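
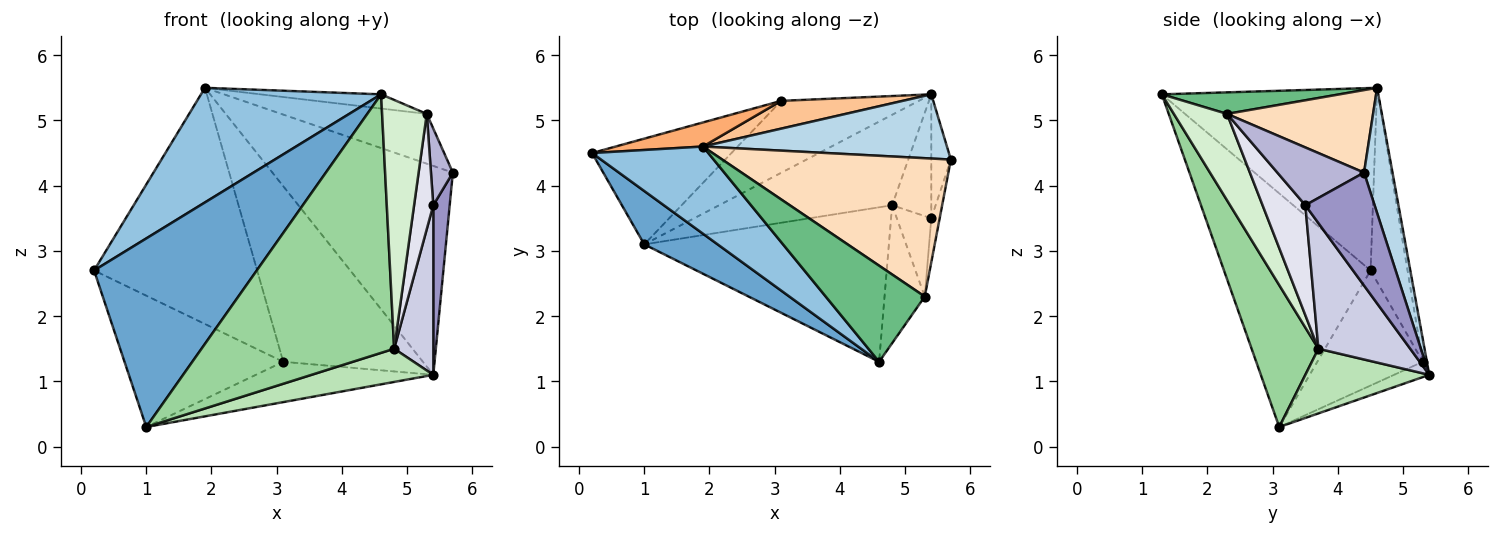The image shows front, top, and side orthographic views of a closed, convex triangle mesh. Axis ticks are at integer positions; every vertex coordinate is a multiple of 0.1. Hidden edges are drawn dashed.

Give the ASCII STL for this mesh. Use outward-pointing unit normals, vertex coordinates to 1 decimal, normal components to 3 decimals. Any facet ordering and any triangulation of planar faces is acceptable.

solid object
 facet normal -0.655 -0.727 0.206
  outer loop
   vertex 1.0 3.1 0.3
   vertex 4.6 1.3 5.4
   vertex 0.2 4.5 2.7
  endloop
 endfacet
 facet normal -0.689 -0.577 0.439
  outer loop
   vertex 1.9 4.6 5.5
   vertex 0.2 4.5 2.7
   vertex 4.6 1.3 5.4
  endloop
 endfacet
 facet normal 0.149 0.945 0.290
  outer loop
   vertex 1.9 4.6 5.5
   vertex 5.7 4.4 4.2
   vertex 5.4 5.4 1.1
  endloop
 endfacet
 facet normal -0.460 0.692 -0.557
  outer loop
   vertex 3.1 5.3 1.3
   vertex 1.0 3.1 0.3
   vertex 0.2 4.5 2.7
  endloop
 endfacet
 facet normal -0.097 0.487 -0.868
  outer loop
   vertex 3.1 5.3 1.3
   vertex 5.4 5.4 1.1
   vertex 1.0 3.1 0.3
  endloop
 endfacet
 facet normal -0.220 0.970 0.099
  outer loop
   vertex 3.1 5.3 1.3
   vertex 0.2 4.5 2.7
   vertex 1.9 4.6 5.5
  endloop
 endfacet
 facet normal -0.029 0.987 0.156
  outer loop
   vertex 3.1 5.3 1.3
   vertex 1.9 4.6 5.5
   vertex 5.4 5.4 1.1
  endloop
 endfacet
 facet normal 0.322 0.321 0.891
  outer loop
   vertex 5.3 2.3 5.1
   vertex 5.7 4.4 4.2
   vertex 1.9 4.6 5.5
  endloop
 endfacet
 facet normal 0.210 0.143 0.967
  outer loop
   vertex 5.3 2.3 5.1
   vertex 1.9 4.6 5.5
   vertex 4.6 1.3 5.4
  endloop
 endfacet
 facet normal 0.285 -0.823 -0.492
  outer loop
   vertex 4.8 3.7 1.5
   vertex 4.6 1.3 5.4
   vertex 1.0 3.1 0.3
  endloop
 endfacet
 facet normal 0.331 -0.325 -0.886
  outer loop
   vertex 4.8 3.7 1.5
   vertex 1.0 3.1 0.3
   vertex 5.4 5.4 1.1
  endloop
 endfacet
 facet normal 0.721 -0.606 -0.336
  outer loop
   vertex 4.8 3.7 1.5
   vertex 5.3 2.3 5.1
   vertex 4.6 1.3 5.4
  endloop
 endfacet
 facet normal 0.959 -0.227 -0.166
  outer loop
   vertex 5.4 3.5 3.7
   vertex 5.4 5.4 1.1
   vertex 5.7 4.4 4.2
  endloop
 endfacet
 facet normal 0.960 -0.243 -0.139
  outer loop
   vertex 5.4 3.5 3.7
   vertex 5.7 4.4 4.2
   vertex 5.3 2.3 5.1
  endloop
 endfacet
 facet normal 0.884 -0.377 -0.275
  outer loop
   vertex 5.4 3.5 3.7
   vertex 4.8 3.7 1.5
   vertex 5.4 5.4 1.1
  endloop
 endfacet
 facet normal 0.877 -0.394 -0.275
  outer loop
   vertex 5.4 3.5 3.7
   vertex 5.3 2.3 5.1
   vertex 4.8 3.7 1.5
  endloop
 endfacet
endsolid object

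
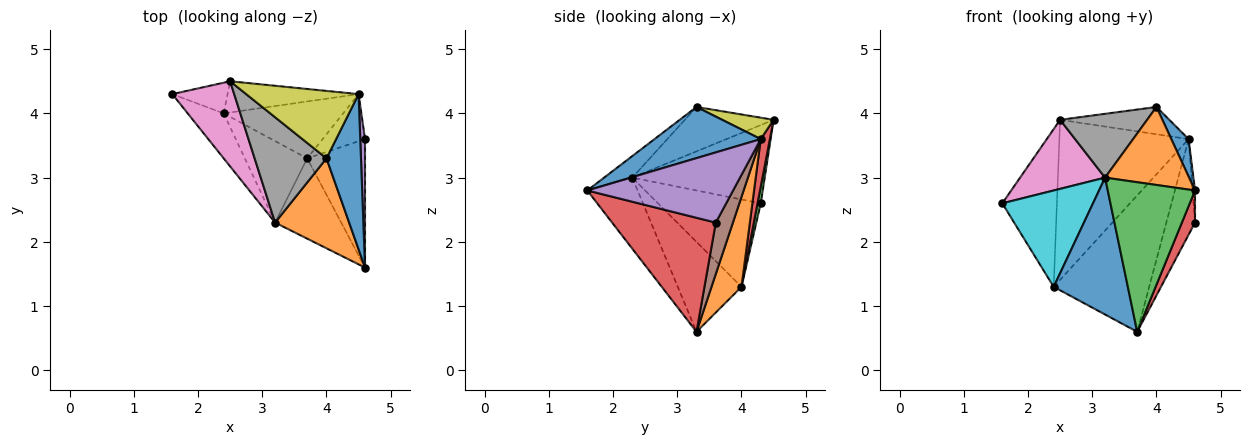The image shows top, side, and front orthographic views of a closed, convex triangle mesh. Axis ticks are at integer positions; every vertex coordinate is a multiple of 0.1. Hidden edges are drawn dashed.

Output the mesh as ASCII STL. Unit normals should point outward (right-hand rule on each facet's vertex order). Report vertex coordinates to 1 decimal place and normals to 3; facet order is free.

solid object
 facet normal 0.822 -0.134 0.554
  outer loop
   vertex 4.5 4.3 3.6
   vertex 4.0 3.3 4.1
   vertex 4.6 1.6 2.8
  endloop
 endfacet
 facet normal -0.215 -0.640 0.738
  outer loop
   vertex 3.2 2.3 3.0
   vertex 4.6 1.6 2.8
   vertex 4.0 3.3 4.1
  endloop
 endfacet
 facet normal -0.453 -0.785 -0.422
  outer loop
   vertex 3.2 2.3 3.0
   vertex 3.7 3.3 0.6
   vertex 4.6 1.6 2.8
  endloop
 endfacet
 facet normal 0.886 -0.112 -0.449
  outer loop
   vertex 4.6 3.6 2.3
   vertex 4.6 1.6 2.8
   vertex 3.7 3.3 0.6
  endloop
 endfacet
 facet normal 0.998 0.017 0.068
  outer loop
   vertex 4.6 3.6 2.3
   vertex 4.5 4.3 3.6
   vertex 4.6 1.6 2.8
  endloop
 endfacet
 facet normal 0.472 0.791 -0.390
  outer loop
   vertex 4.6 3.6 2.3
   vertex 3.7 3.3 0.6
   vertex 4.5 4.3 3.6
  endloop
 endfacet
 facet normal -0.701 -0.450 0.554
  outer loop
   vertex 2.5 4.5 3.9
   vertex 1.6 4.3 2.6
   vertex 3.2 2.3 3.0
  endloop
 endfacet
 facet normal -0.467 -0.458 0.756
  outer loop
   vertex 2.5 4.5 3.9
   vertex 3.2 2.3 3.0
   vertex 4.0 3.3 4.1
  endloop
 endfacet
 facet normal 0.174 0.369 0.913
  outer loop
   vertex 2.5 4.5 3.9
   vertex 4.0 3.3 4.1
   vertex 4.5 4.3 3.6
  endloop
 endfacet
 facet normal -0.716 -0.632 -0.295
  outer loop
   vertex 2.4 4.0 1.3
   vertex 3.2 2.3 3.0
   vertex 1.6 4.3 2.6
  endloop
 endfacet
 facet normal -0.594 -0.691 -0.412
  outer loop
   vertex 2.4 4.0 1.3
   vertex 3.7 3.3 0.6
   vertex 3.2 2.3 3.0
  endloop
 endfacet
 facet normal 0.278 0.886 -0.370
  outer loop
   vertex 2.4 4.0 1.3
   vertex 4.5 4.3 3.6
   vertex 3.7 3.3 0.6
  endloop
 endfacet
 facet normal 0.058 0.980 -0.191
  outer loop
   vertex 2.4 4.0 1.3
   vertex 1.6 4.3 2.6
   vertex 2.5 4.5 3.9
  endloop
 endfacet
 facet normal 0.069 0.979 -0.191
  outer loop
   vertex 2.4 4.0 1.3
   vertex 2.5 4.5 3.9
   vertex 4.5 4.3 3.6
  endloop
 endfacet
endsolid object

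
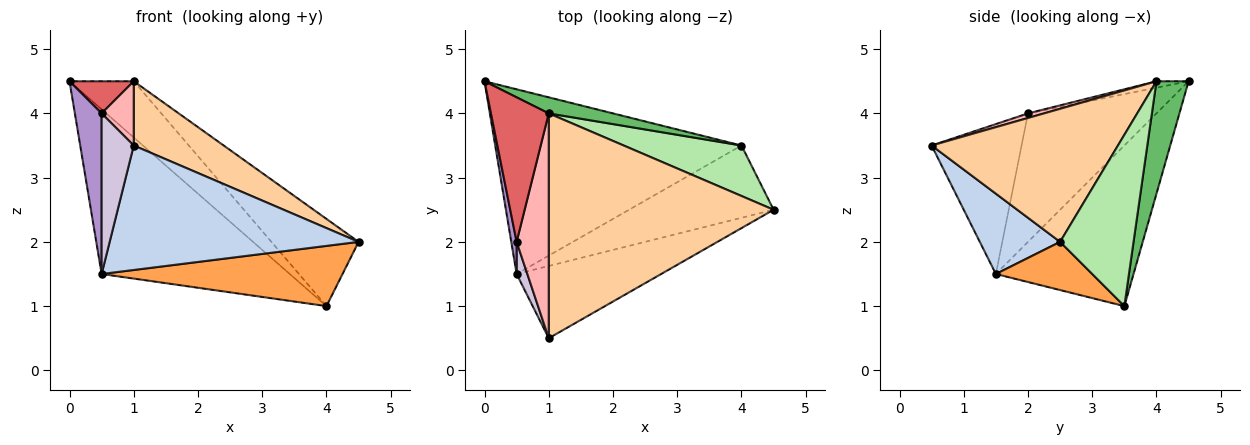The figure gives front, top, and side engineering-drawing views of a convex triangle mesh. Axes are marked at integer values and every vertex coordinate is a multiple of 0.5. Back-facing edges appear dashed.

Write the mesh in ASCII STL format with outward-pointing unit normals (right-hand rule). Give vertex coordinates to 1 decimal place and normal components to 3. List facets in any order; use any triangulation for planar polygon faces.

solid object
 facet normal -0.438 0.598 -0.671
  outer loop
   vertex 0.5 1.5 1.5
   vertex 0.0 4.5 4.5
   vertex 4.0 3.5 1.0
  endloop
 endfacet
 facet normal 0.269 -0.833 -0.484
  outer loop
   vertex 0.5 1.5 1.5
   vertex 4.5 2.5 2.0
   vertex 1.0 0.5 3.5
  endloop
 endfacet
 facet normal 0.248 -0.620 -0.744
  outer loop
   vertex 0.5 1.5 1.5
   vertex 4.0 3.5 1.0
   vertex 4.5 2.5 2.0
  endloop
 endfacet
 facet normal 0.495 -0.239 0.836
  outer loop
   vertex 1.0 4.0 4.5
   vertex 1.0 0.5 3.5
   vertex 4.5 2.5 2.0
  endloop
 endfacet
 facet normal 0.433 0.867 0.248
  outer loop
   vertex 1.0 4.0 4.5
   vertex 4.0 3.5 1.0
   vertex 0.0 4.5 4.5
  endloop
 endfacet
 facet normal 0.589 0.699 0.405
  outer loop
   vertex 1.0 4.0 4.5
   vertex 4.5 2.5 2.0
   vertex 4.0 3.5 1.0
  endloop
 endfacet
 facet normal -0.108 -0.216 0.970
  outer loop
   vertex 0.5 2.0 4.0
   vertex 1.0 4.0 4.5
   vertex 0.0 4.5 4.5
  endloop
 endfacet
 facet normal 0.136 -0.272 0.953
  outer loop
   vertex 0.5 2.0 4.0
   vertex 1.0 0.5 3.5
   vertex 1.0 4.0 4.5
  endloop
 endfacet
 facet normal -0.978 -0.204 0.041
  outer loop
   vertex 0.5 2.0 4.0
   vertex 0.0 4.5 4.5
   vertex 0.5 1.5 1.5
  endloop
 endfacet
 facet normal -0.940 -0.336 0.067
  outer loop
   vertex 0.5 2.0 4.0
   vertex 0.5 1.5 1.5
   vertex 1.0 0.5 3.5
  endloop
 endfacet
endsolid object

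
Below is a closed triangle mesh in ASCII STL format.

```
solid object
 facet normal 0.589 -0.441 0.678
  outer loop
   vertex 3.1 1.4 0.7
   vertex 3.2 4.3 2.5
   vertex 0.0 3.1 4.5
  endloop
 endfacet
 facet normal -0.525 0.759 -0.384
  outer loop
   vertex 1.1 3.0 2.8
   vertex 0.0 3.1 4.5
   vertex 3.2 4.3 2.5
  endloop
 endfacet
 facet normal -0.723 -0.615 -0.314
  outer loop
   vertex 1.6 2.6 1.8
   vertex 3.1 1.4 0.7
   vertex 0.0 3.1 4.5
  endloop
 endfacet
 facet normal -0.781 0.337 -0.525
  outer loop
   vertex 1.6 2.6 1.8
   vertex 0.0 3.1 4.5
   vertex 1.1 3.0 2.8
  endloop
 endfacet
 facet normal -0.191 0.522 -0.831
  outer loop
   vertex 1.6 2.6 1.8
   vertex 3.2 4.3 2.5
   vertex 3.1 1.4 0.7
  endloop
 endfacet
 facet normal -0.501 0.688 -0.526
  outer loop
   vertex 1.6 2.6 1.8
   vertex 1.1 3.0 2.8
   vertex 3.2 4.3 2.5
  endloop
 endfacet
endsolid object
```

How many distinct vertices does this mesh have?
5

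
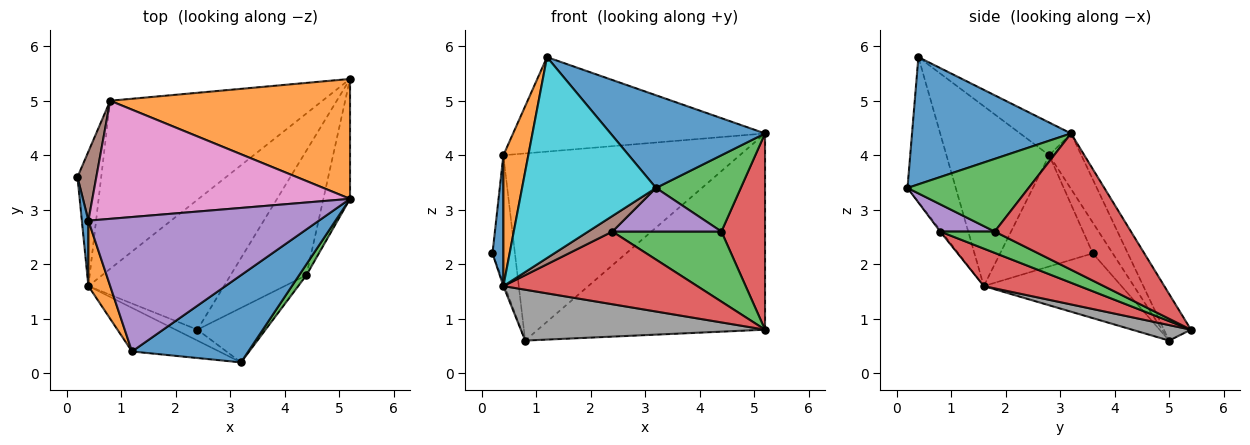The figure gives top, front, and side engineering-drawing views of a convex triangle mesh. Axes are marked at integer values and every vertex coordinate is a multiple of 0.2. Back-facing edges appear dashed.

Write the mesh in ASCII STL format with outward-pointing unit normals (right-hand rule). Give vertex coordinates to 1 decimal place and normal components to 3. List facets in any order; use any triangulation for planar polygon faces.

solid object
 facet normal 0.600 -0.583 0.548
  outer loop
   vertex 1.2 0.4 5.8
   vertex 3.2 0.2 3.4
   vertex 5.2 3.2 4.4
  endloop
 endfacet
 facet normal -0.101 0.849 0.519
  outer loop
   vertex 0.8 5.0 0.6
   vertex 5.2 3.2 4.4
   vertex 5.2 5.4 0.8
  endloop
 endfacet
 facet normal 0.816 -0.572 0.082
  outer loop
   vertex 4.4 1.8 2.6
   vertex 5.2 3.2 4.4
   vertex 3.2 0.2 3.4
  endloop
 endfacet
 facet normal 0.936 -0.300 -0.183
  outer loop
   vertex 4.4 1.8 2.6
   vertex 5.2 5.4 0.8
   vertex 5.2 3.2 4.4
  endloop
 endfacet
 facet normal -0.115 0.571 0.813
  outer loop
   vertex 0.4 2.8 4.0
   vertex 1.2 0.4 5.8
   vertex 5.2 3.2 4.4
  endloop
 endfacet
 facet normal -0.614 0.694 0.376
  outer loop
   vertex 0.4 2.8 4.0
   vertex 0.8 5.0 0.6
   vertex 0.2 3.6 2.2
  endloop
 endfacet
 facet normal -0.114 0.840 0.530
  outer loop
   vertex 0.4 2.8 4.0
   vertex 5.2 3.2 4.4
   vertex 0.8 5.0 0.6
  endloop
 endfacet
 facet normal 0.070 -0.289 -0.955
  outer loop
   vertex 0.4 1.6 1.6
   vertex 0.8 5.0 0.6
   vertex 5.2 5.4 0.8
  endloop
 endfacet
 facet normal -0.939 0.009 -0.344
  outer loop
   vertex 0.4 1.6 1.6
   vertex 0.2 3.6 2.2
   vertex 0.8 5.0 0.6
  endloop
 endfacet
 facet normal -0.332 -0.922 -0.200
  outer loop
   vertex 0.4 1.6 1.6
   vertex 3.2 0.2 3.4
   vertex 1.2 0.4 5.8
  endloop
 endfacet
 facet normal -0.991 -0.117 0.058
  outer loop
   vertex 0.4 1.6 1.6
   vertex 0.4 2.8 4.0
   vertex 0.2 3.6 2.2
  endloop
 endfacet
 facet normal -0.965 -0.234 0.117
  outer loop
   vertex 0.4 1.6 1.6
   vertex 1.2 0.4 5.8
   vertex 0.4 2.8 4.0
  endloop
 endfacet
 facet normal 0.238 -0.476 -0.847
  outer loop
   vertex 2.4 0.8 2.6
   vertex 5.2 5.4 0.8
   vertex 4.4 1.8 2.6
  endloop
 endfacet
 facet normal 0.234 -0.475 -0.848
  outer loop
   vertex 2.4 0.8 2.6
   vertex 0.4 1.6 1.6
   vertex 5.2 5.4 0.8
  endloop
 endfacet
 facet normal 0.298 -0.596 -0.745
  outer loop
   vertex 2.4 0.8 2.6
   vertex 4.4 1.8 2.6
   vertex 3.2 0.2 3.4
  endloop
 endfacet
 facet normal -0.041 -0.819 -0.573
  outer loop
   vertex 2.4 0.8 2.6
   vertex 3.2 0.2 3.4
   vertex 0.4 1.6 1.6
  endloop
 endfacet
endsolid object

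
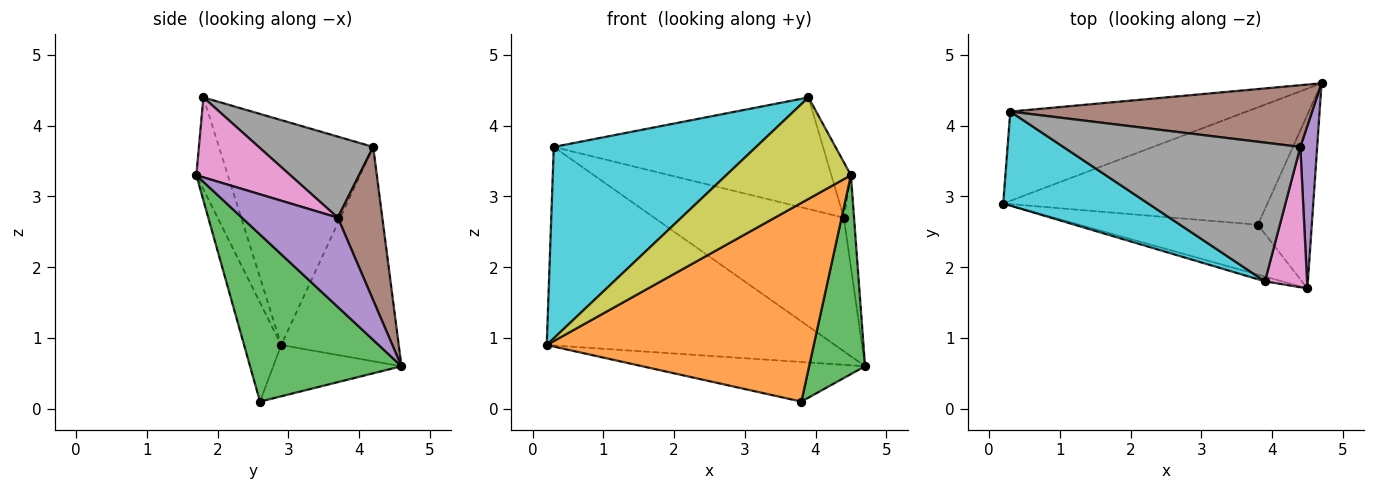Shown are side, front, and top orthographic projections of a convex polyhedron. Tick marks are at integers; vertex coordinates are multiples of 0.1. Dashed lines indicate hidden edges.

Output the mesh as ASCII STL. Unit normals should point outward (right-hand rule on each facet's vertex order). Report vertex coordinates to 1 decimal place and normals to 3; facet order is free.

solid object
 facet normal -0.181 0.314 -0.932
  outer loop
   vertex 3.8 2.6 0.1
   vertex 0.2 2.9 0.9
   vertex 4.7 4.6 0.6
  endloop
 endfacet
 facet normal -0.134 -0.961 -0.241
  outer loop
   vertex 3.8 2.6 0.1
   vertex 4.5 1.7 3.3
   vertex 0.2 2.9 0.9
  endloop
 endfacet
 facet normal 0.898 -0.332 -0.290
  outer loop
   vertex 3.8 2.6 0.1
   vertex 4.7 4.6 0.6
   vertex 4.5 1.7 3.3
  endloop
 endfacet
 facet normal -0.349 0.855 -0.384
  outer loop
   vertex 0.3 4.2 3.7
   vertex 4.7 4.6 0.6
   vertex 0.2 2.9 0.9
  endloop
 endfacet
 facet normal 0.977 0.104 0.184
  outer loop
   vertex 4.4 3.7 2.7
   vertex 4.5 1.7 3.3
   vertex 4.7 4.6 0.6
  endloop
 endfacet
 facet normal 0.208 0.888 0.410
  outer loop
   vertex 4.4 3.7 2.7
   vertex 4.7 4.6 0.6
   vertex 0.3 4.2 3.7
  endloop
 endfacet
 facet normal 0.870 0.181 0.458
  outer loop
   vertex 3.9 1.8 4.4
   vertex 4.5 1.7 3.3
   vertex 4.4 3.7 2.7
  endloop
 endfacet
 facet normal 0.257 0.606 0.753
  outer loop
   vertex 3.9 1.8 4.4
   vertex 4.4 3.7 2.7
   vertex 0.3 4.2 3.7
  endloop
 endfacet
 facet normal -0.245 -0.968 -0.046
  outer loop
   vertex 3.9 1.8 4.4
   vertex 0.2 2.9 0.9
   vertex 4.5 1.7 3.3
  endloop
 endfacet
 facet normal -0.565 -0.741 0.364
  outer loop
   vertex 3.9 1.8 4.4
   vertex 0.3 4.2 3.7
   vertex 0.2 2.9 0.9
  endloop
 endfacet
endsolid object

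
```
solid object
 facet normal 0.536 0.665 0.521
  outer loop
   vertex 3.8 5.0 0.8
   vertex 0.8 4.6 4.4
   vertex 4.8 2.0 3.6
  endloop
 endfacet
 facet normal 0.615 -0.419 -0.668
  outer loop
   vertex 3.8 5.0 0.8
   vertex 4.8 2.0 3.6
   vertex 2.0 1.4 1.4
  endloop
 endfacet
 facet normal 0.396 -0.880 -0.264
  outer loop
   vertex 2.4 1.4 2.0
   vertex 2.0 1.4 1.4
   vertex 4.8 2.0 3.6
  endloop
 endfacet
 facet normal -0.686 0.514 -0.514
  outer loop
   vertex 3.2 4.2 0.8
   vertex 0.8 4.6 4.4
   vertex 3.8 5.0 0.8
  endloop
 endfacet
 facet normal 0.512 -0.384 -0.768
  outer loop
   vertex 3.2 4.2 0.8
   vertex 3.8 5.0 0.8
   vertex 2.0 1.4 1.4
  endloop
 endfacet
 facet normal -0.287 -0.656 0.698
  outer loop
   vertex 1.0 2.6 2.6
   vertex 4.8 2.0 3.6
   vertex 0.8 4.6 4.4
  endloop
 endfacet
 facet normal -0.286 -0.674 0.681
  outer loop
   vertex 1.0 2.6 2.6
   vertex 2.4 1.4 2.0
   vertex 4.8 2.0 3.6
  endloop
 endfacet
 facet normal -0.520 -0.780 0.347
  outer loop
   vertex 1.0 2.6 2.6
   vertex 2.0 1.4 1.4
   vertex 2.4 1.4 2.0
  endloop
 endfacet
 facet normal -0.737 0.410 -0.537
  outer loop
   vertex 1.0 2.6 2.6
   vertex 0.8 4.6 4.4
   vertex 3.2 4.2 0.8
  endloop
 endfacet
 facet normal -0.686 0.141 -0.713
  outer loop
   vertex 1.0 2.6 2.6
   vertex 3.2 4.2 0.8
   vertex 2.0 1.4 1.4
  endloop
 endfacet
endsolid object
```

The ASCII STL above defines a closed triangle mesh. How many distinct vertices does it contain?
7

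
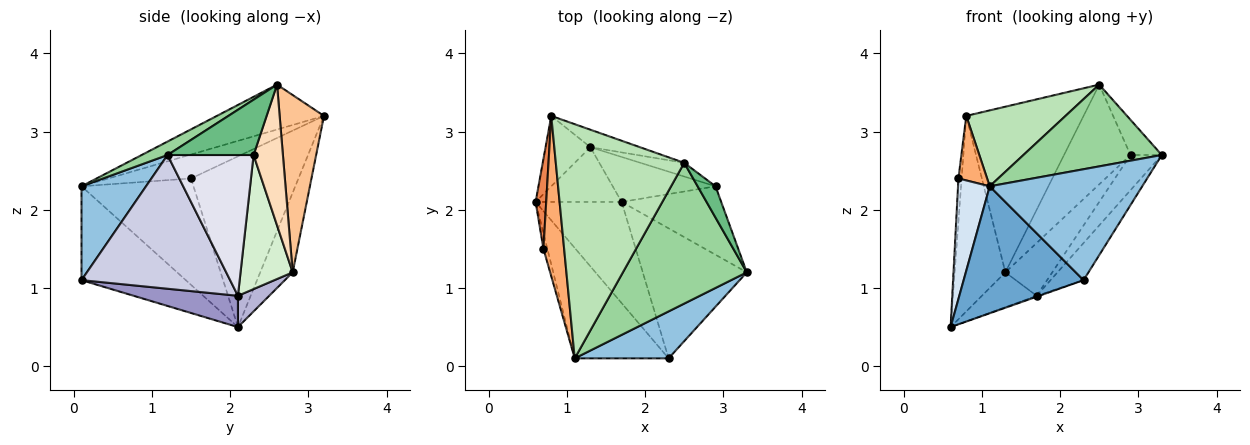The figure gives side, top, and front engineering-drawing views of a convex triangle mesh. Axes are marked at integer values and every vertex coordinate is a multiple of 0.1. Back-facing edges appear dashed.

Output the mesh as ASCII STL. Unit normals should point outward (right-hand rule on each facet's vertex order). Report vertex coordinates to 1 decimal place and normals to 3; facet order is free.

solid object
 facet normal -0.549 -0.631 -0.549
  outer loop
   vertex 2.3 0.1 1.1
   vertex 1.1 0.1 2.3
   vertex 0.6 2.1 0.5
  endloop
 endfacet
 facet normal 0.363 -0.858 0.363
  outer loop
   vertex 2.3 0.1 1.1
   vertex 3.3 1.2 2.7
   vertex 1.1 0.1 2.3
  endloop
 endfacet
 facet normal -0.516 0.806 -0.290
  outer loop
   vertex 1.3 2.8 1.2
   vertex 0.6 2.1 0.5
   vertex 0.8 3.2 3.2
  endloop
 endfacet
 facet normal -0.962 -0.272 -0.035
  outer loop
   vertex 0.7 1.5 2.4
   vertex 0.6 2.1 0.5
   vertex 1.1 0.1 2.3
  endloop
 endfacet
 facet normal -0.998 0.030 0.062
  outer loop
   vertex 0.7 1.5 2.4
   vertex 0.8 3.2 3.2
   vertex 0.6 2.1 0.5
  endloop
 endfacet
 facet normal -0.732 -0.254 0.632
  outer loop
   vertex 0.7 1.5 2.4
   vertex 1.1 0.1 2.3
   vertex 0.8 3.2 3.2
  endloop
 endfacet
 facet normal 0.352 0.931 -0.098
  outer loop
   vertex 2.5 2.6 3.6
   vertex 1.3 2.8 1.2
   vertex 0.8 3.2 3.2
  endloop
 endfacet
 facet normal 0.400 0.908 -0.125
  outer loop
   vertex 2.5 2.6 3.6
   vertex 2.9 2.3 2.7
   vertex 1.3 2.8 1.2
  endloop
 endfacet
 facet normal 0.899 0.327 0.291
  outer loop
   vertex 2.5 2.6 3.6
   vertex 3.3 1.2 2.7
   vertex 2.9 2.3 2.7
  endloop
 endfacet
 facet normal 0.093 -0.500 0.861
  outer loop
   vertex 2.5 2.6 3.6
   vertex 1.1 0.1 2.3
   vertex 3.3 1.2 2.7
  endloop
 endfacet
 facet normal -0.316 -0.293 0.903
  outer loop
   vertex 2.5 2.6 3.6
   vertex 0.8 3.2 3.2
   vertex 1.1 0.1 2.3
  endloop
 endfacet
 facet normal 0.646 0.581 -0.495
  outer loop
   vertex 1.7 2.1 0.9
   vertex 1.3 2.8 1.2
   vertex 2.9 2.3 2.7
  endloop
 endfacet
 facet normal 0.342 0.009 -0.940
  outer loop
   vertex 1.7 2.1 0.9
   vertex 2.3 0.1 1.1
   vertex 0.6 2.1 0.5
  endloop
 endfacet
 facet normal 0.293 0.513 -0.807
  outer loop
   vertex 1.7 2.1 0.9
   vertex 0.6 2.1 0.5
   vertex 1.3 2.8 1.2
  endloop
 endfacet
 facet normal 0.777 0.173 -0.605
  outer loop
   vertex 1.7 2.1 0.9
   vertex 3.3 1.2 2.7
   vertex 2.3 0.1 1.1
  endloop
 endfacet
 facet normal 0.783 0.285 -0.553
  outer loop
   vertex 1.7 2.1 0.9
   vertex 2.9 2.3 2.7
   vertex 3.3 1.2 2.7
  endloop
 endfacet
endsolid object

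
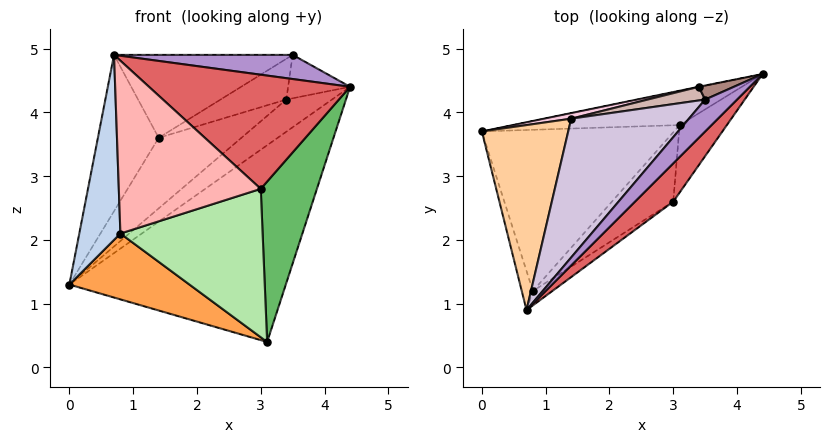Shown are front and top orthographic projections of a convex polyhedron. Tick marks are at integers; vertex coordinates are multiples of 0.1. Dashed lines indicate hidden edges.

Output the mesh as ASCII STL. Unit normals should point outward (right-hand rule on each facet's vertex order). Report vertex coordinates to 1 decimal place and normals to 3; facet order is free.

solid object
 facet normal -0.081 0.982 -0.170
  outer loop
   vertex 3.1 3.8 0.4
   vertex 0.0 3.7 1.3
   vertex 4.4 4.6 4.4
  endloop
 endfacet
 facet normal -0.944 -0.324 -0.068
  outer loop
   vertex 0.8 1.2 2.1
   vertex 0.7 0.9 4.9
   vertex 0.0 3.7 1.3
  endloop
 endfacet
 facet normal -0.248 -0.366 -0.897
  outer loop
   vertex 0.8 1.2 2.1
   vertex 0.0 3.7 1.3
   vertex 3.1 3.8 0.4
  endloop
 endfacet
 facet normal -0.803 0.385 0.455
  outer loop
   vertex 1.4 3.9 3.6
   vertex 0.0 3.7 1.3
   vertex 0.7 0.9 4.9
  endloop
 endfacet
 facet normal 0.869 -0.455 -0.191
  outer loop
   vertex 3.0 2.6 2.8
   vertex 3.1 3.8 0.4
   vertex 4.4 4.6 4.4
  endloop
 endfacet
 facet normal 0.580 -0.738 -0.345
  outer loop
   vertex 3.0 2.6 2.8
   vertex 0.8 1.2 2.1
   vertex 3.1 3.8 0.4
  endloop
 endfacet
 facet normal 0.704 -0.673 0.226
  outer loop
   vertex 3.0 2.6 2.8
   vertex 4.4 4.6 4.4
   vertex 0.7 0.9 4.9
  endloop
 endfacet
 facet normal 0.551 -0.831 -0.069
  outer loop
   vertex 3.0 2.6 2.8
   vertex 0.7 0.9 4.9
   vertex 0.8 1.2 2.1
  endloop
 endfacet
 facet normal 0.580 -0.492 0.650
  outer loop
   vertex 3.5 4.2 4.9
   vertex 0.7 0.9 4.9
   vertex 4.4 4.6 4.4
  endloop
 endfacet
 facet normal -0.517 0.439 0.735
  outer loop
   vertex 3.5 4.2 4.9
   vertex 1.4 3.9 3.6
   vertex 0.7 0.9 4.9
  endloop
 endfacet
 facet normal -0.244 0.923 0.298
  outer loop
   vertex 3.4 4.4 4.2
   vertex 3.5 4.2 4.9
   vertex 4.4 4.6 4.4
  endloop
 endfacet
 facet normal -0.316 0.900 0.302
  outer loop
   vertex 3.4 4.4 4.2
   vertex 1.4 3.9 3.6
   vertex 3.5 4.2 4.9
  endloop
 endfacet
 facet normal -0.194 0.981 -0.009
  outer loop
   vertex 3.4 4.4 4.2
   vertex 4.4 4.6 4.4
   vertex 0.0 3.7 1.3
  endloop
 endfacet
 facet normal -0.263 0.962 0.077
  outer loop
   vertex 3.4 4.4 4.2
   vertex 0.0 3.7 1.3
   vertex 1.4 3.9 3.6
  endloop
 endfacet
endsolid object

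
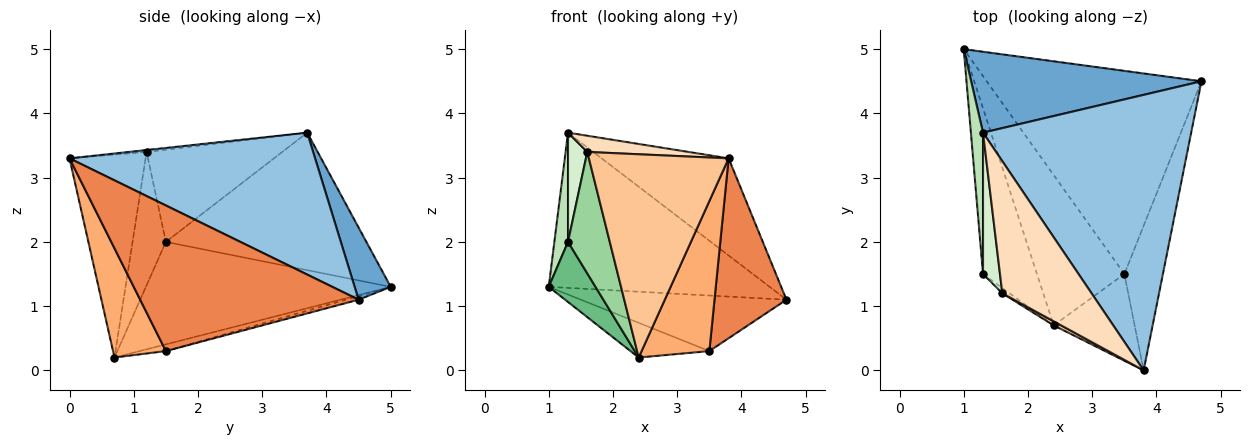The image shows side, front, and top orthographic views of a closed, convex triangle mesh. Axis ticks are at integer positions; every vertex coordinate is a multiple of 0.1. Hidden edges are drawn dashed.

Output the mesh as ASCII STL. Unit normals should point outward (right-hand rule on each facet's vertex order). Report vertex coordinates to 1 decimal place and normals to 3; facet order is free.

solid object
 facet normal 0.143 0.878 0.457
  outer loop
   vertex 1.3 3.7 3.7
   vertex 4.7 4.5 1.1
   vertex 1.0 5.0 1.3
  endloop
 endfacet
 facet normal 0.541 0.280 0.793
  outer loop
   vertex 1.3 3.7 3.7
   vertex 3.8 0.0 3.3
   vertex 4.7 4.5 1.1
  endloop
 endfacet
 facet normal -0.016 0.264 -0.964
  outer loop
   vertex 3.5 1.5 0.3
   vertex 1.0 5.0 1.3
   vertex 4.7 4.5 1.1
  endloop
 endfacet
 facet normal -0.075 0.224 -0.972
  outer loop
   vertex 3.5 1.5 0.3
   vertex 2.4 0.7 0.2
   vertex 1.0 5.0 1.3
  endloop
 endfacet
 facet normal 0.921 -0.303 -0.244
  outer loop
   vertex 3.5 1.5 0.3
   vertex 4.7 4.5 1.1
   vertex 3.8 0.0 3.3
  endloop
 endfacet
 facet normal 0.560 -0.718 -0.415
  outer loop
   vertex 3.5 1.5 0.3
   vertex 3.8 0.0 3.3
   vertex 2.4 0.7 0.2
  endloop
 endfacet
 facet normal -0.478 -0.878 0.018
  outer loop
   vertex 1.6 1.2 3.4
   vertex 2.4 0.7 0.2
   vertex 3.8 0.0 3.3
  endloop
 endfacet
 facet normal -0.021 -0.122 0.992
  outer loop
   vertex 1.6 1.2 3.4
   vertex 3.8 0.0 3.3
   vertex 1.3 3.7 3.7
  endloop
 endfacet
 facet normal -0.873 -0.167 -0.459
  outer loop
   vertex 1.3 1.5 2.0
   vertex 1.0 5.0 1.3
   vertex 2.4 0.7 0.2
  endloop
 endfacet
 facet normal -0.623 -0.781 -0.034
  outer loop
   vertex 1.3 1.5 2.0
   vertex 2.4 0.7 0.2
   vertex 1.6 1.2 3.4
  endloop
 endfacet
 facet normal -0.994 -0.068 0.088
  outer loop
   vertex 1.3 1.5 2.0
   vertex 1.3 3.7 3.7
   vertex 1.0 5.0 1.3
  endloop
 endfacet
 facet normal -0.974 -0.138 0.179
  outer loop
   vertex 1.3 1.5 2.0
   vertex 1.6 1.2 3.4
   vertex 1.3 3.7 3.7
  endloop
 endfacet
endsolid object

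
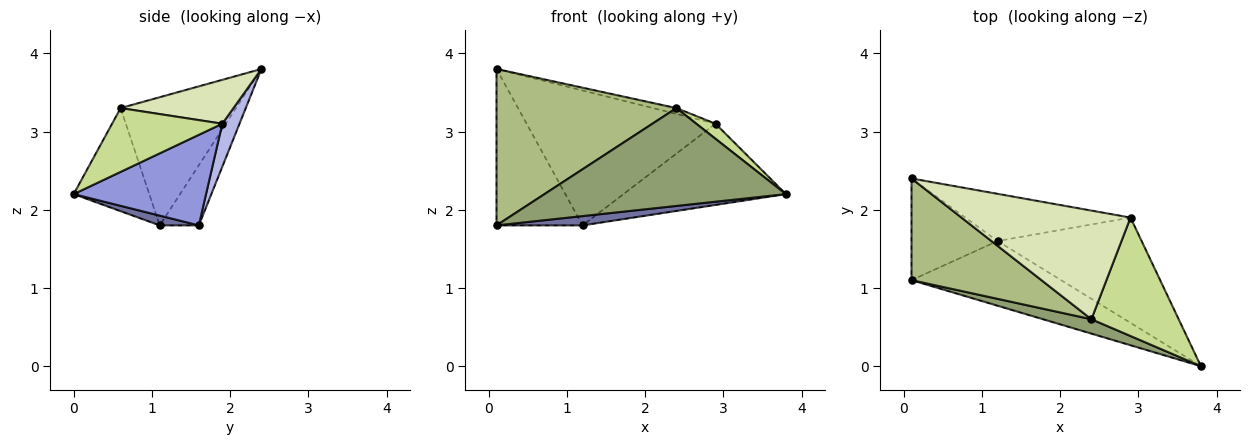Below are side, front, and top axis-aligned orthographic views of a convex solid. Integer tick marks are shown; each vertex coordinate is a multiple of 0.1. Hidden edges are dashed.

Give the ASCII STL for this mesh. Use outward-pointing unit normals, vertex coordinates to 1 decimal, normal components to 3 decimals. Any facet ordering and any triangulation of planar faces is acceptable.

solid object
 facet normal 0.065 -0.142 -0.988
  outer loop
   vertex 1.2 1.6 1.8
   vertex 3.8 0.0 2.2
   vertex 0.1 1.1 1.8
  endloop
 endfacet
 facet normal -0.356 0.783 -0.509
  outer loop
   vertex 1.2 1.6 1.8
   vertex 0.1 1.1 1.8
   vertex 0.1 2.4 3.8
  endloop
 endfacet
 facet normal 0.446 0.547 -0.709
  outer loop
   vertex 2.9 1.9 3.1
   vertex 3.8 0.0 2.2
   vertex 1.2 1.6 1.8
  endloop
 endfacet
 facet normal 0.086 0.940 -0.329
  outer loop
   vertex 2.9 1.9 3.1
   vertex 1.2 1.6 1.8
   vertex 0.1 2.4 3.8
  endloop
 endfacet
 facet normal -0.296 -0.945 0.139
  outer loop
   vertex 2.4 0.6 3.3
   vertex 0.1 1.1 1.8
   vertex 3.8 0.0 2.2
  endloop
 endfacet
 facet normal -0.474 -0.738 0.480
  outer loop
   vertex 2.4 0.6 3.3
   vertex 0.1 2.4 3.8
   vertex 0.1 1.1 1.8
  endloop
 endfacet
 facet normal 0.587 -0.102 0.803
  outer loop
   vertex 2.4 0.6 3.3
   vertex 3.8 0.0 2.2
   vertex 2.9 1.9 3.1
  endloop
 endfacet
 facet normal 0.251 0.052 0.967
  outer loop
   vertex 2.4 0.6 3.3
   vertex 2.9 1.9 3.1
   vertex 0.1 2.4 3.8
  endloop
 endfacet
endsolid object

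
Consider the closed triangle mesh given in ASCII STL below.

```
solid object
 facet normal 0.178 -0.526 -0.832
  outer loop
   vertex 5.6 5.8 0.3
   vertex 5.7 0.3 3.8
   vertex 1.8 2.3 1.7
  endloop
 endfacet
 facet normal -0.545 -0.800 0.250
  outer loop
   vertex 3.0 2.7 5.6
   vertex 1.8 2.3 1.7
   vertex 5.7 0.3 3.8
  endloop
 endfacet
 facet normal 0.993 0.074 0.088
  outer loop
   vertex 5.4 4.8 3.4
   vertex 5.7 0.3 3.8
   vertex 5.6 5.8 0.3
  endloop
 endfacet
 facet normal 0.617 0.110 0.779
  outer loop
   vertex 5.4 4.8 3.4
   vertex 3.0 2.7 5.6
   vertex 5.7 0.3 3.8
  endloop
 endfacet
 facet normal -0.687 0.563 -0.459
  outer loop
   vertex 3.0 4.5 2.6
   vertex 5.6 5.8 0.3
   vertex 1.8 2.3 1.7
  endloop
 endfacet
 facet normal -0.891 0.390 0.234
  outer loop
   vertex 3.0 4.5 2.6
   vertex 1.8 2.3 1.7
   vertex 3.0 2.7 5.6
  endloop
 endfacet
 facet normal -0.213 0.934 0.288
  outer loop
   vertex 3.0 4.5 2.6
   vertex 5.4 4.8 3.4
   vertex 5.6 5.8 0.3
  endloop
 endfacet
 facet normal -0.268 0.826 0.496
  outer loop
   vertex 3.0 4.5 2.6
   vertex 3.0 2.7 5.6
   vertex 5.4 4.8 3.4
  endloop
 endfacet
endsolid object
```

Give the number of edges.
12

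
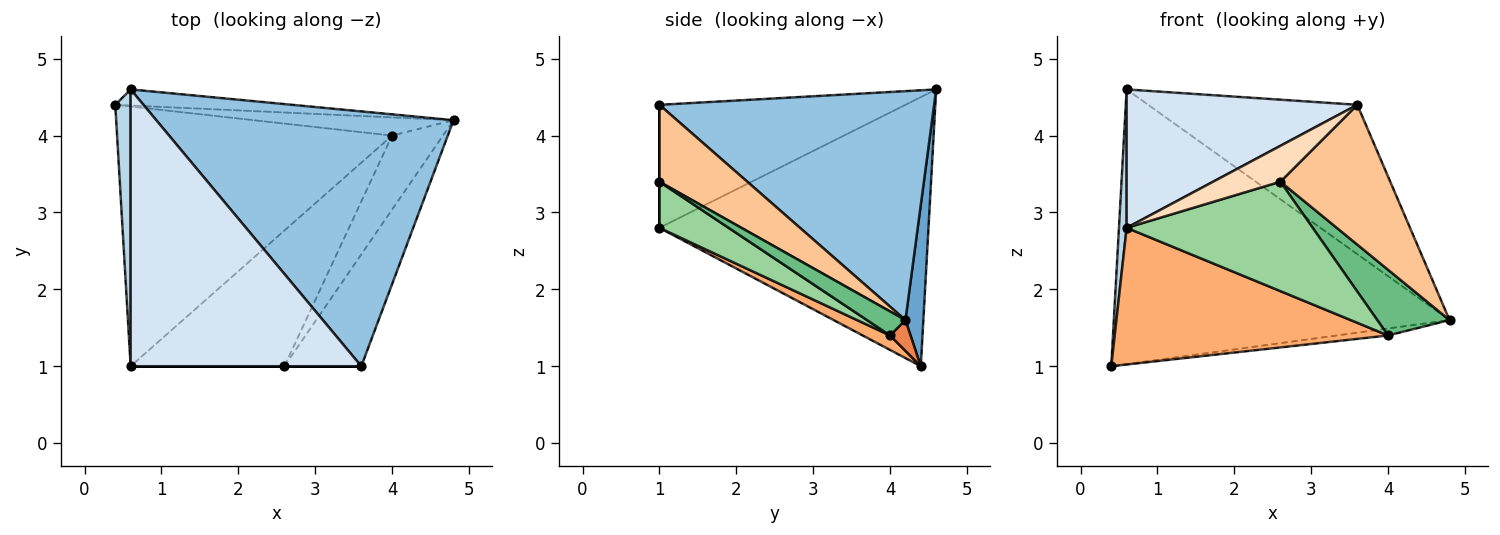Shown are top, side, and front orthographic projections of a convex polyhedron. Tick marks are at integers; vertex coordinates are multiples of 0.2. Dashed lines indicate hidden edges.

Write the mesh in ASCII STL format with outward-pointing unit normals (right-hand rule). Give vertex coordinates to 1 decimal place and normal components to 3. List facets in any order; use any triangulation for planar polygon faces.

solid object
 facet normal 0.053 0.997 -0.058
  outer loop
   vertex 0.6 4.6 4.6
   vertex 4.8 4.2 1.6
   vertex 0.4 4.4 1.0
  endloop
 endfacet
 facet normal 0.553 0.421 0.719
  outer loop
   vertex 0.6 4.6 4.6
   vertex 3.6 1.0 4.4
   vertex 4.8 4.2 1.6
  endloop
 endfacet
 facet normal -0.998 -0.029 0.057
  outer loop
   vertex 0.6 1.0 2.8
   vertex 0.6 4.6 4.6
   vertex 0.4 4.4 1.0
  endloop
 endfacet
 facet normal -0.431 -0.404 0.807
  outer loop
   vertex 0.6 1.0 2.8
   vertex 3.6 1.0 4.4
   vertex 0.6 4.6 4.6
  endloop
 endfacet
 facet normal 0.142 0.355 -0.924
  outer loop
   vertex 4.0 4.0 1.4
   vertex 0.4 4.4 1.0
   vertex 4.8 4.2 1.6
  endloop
 endfacet
 facet normal 0.047 -0.465 -0.884
  outer loop
   vertex 4.0 4.0 1.4
   vertex 0.6 1.0 2.8
   vertex 0.4 4.4 1.0
  endloop
 endfacet
 facet normal 0.530 -0.662 -0.530
  outer loop
   vertex 2.6 1.0 3.4
   vertex 4.8 4.2 1.6
   vertex 3.6 1.0 4.4
  endloop
 endfacet
 facet normal 0.000 -1.000 0.000
  outer loop
   vertex 2.6 1.0 3.4
   vertex 3.6 1.0 4.4
   vertex 0.6 1.0 2.8
  endloop
 endfacet
 facet normal 0.333 -0.626 -0.706
  outer loop
   vertex 2.6 1.0 3.4
   vertex 4.0 4.0 1.4
   vertex 4.8 4.2 1.6
  endloop
 endfacet
 facet normal 0.227 -0.611 -0.758
  outer loop
   vertex 2.6 1.0 3.4
   vertex 0.6 1.0 2.8
   vertex 4.0 4.0 1.4
  endloop
 endfacet
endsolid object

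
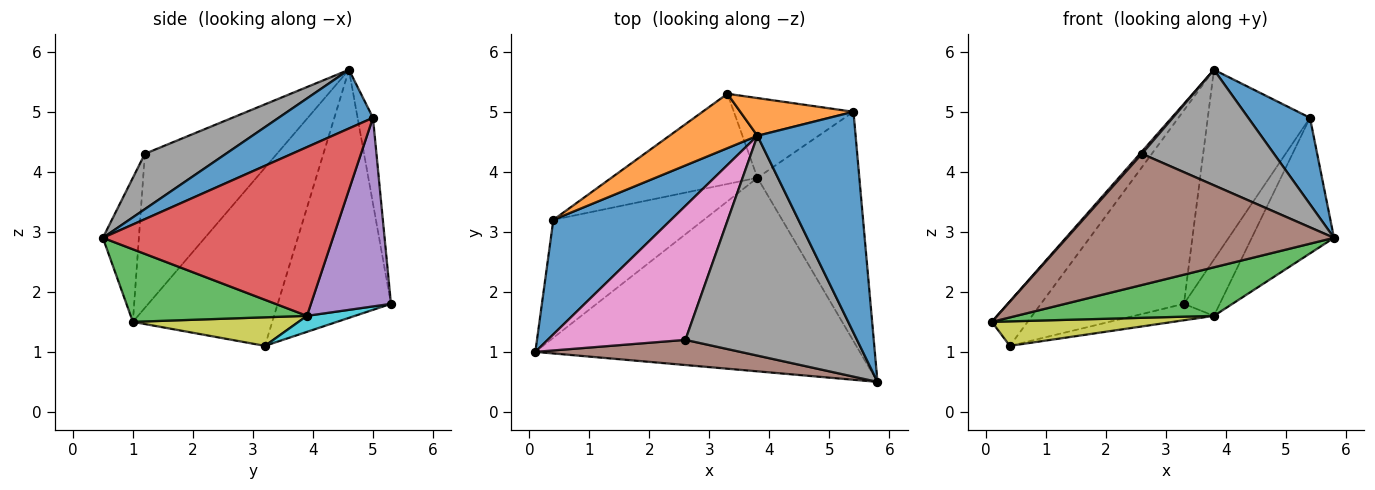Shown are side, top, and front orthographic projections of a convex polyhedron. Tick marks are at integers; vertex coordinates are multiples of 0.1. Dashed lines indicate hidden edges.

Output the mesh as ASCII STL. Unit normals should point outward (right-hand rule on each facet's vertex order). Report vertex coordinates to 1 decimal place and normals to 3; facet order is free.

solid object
 facet normal 0.486 -0.318 0.814
  outer loop
   vertex 5.4 5.0 4.9
   vertex 3.8 4.6 5.7
   vertex 5.8 0.5 2.9
  endloop
 endfacet
 facet normal -0.146 0.970 0.193
  outer loop
   vertex 5.4 5.0 4.9
   vertex 3.3 5.3 1.8
   vertex 3.8 4.6 5.7
  endloop
 endfacet
 facet normal 0.212 -0.238 -0.948
  outer loop
   vertex 3.8 3.9 1.6
   vertex 5.8 0.5 2.9
   vertex 0.1 1.0 1.5
  endloop
 endfacet
 facet normal 0.819 0.292 -0.494
  outer loop
   vertex 3.8 3.9 1.6
   vertex 5.4 5.0 4.9
   vertex 5.8 0.5 2.9
  endloop
 endfacet
 facet normal 0.790 0.354 -0.501
  outer loop
   vertex 3.8 3.9 1.6
   vertex 3.3 5.3 1.8
   vertex 5.4 5.0 4.9
  endloop
 endfacet
 facet normal -0.131 -0.974 0.187
  outer loop
   vertex 2.6 1.2 4.3
   vertex 0.1 1.0 1.5
   vertex 5.8 0.5 2.9
  endloop
 endfacet
 facet normal -0.745 -0.011 0.666
  outer loop
   vertex 2.6 1.2 4.3
   vertex 3.8 4.6 5.7
   vertex 0.1 1.0 1.5
  endloop
 endfacet
 facet normal 0.275 -0.447 0.851
  outer loop
   vertex 2.6 1.2 4.3
   vertex 5.8 0.5 2.9
   vertex 3.8 4.6 5.7
  endloop
 endfacet
 facet normal 0.183 -0.200 -0.963
  outer loop
   vertex 0.4 3.2 1.1
   vertex 3.8 3.9 1.6
   vertex 0.1 1.0 1.5
  endloop
 endfacet
 facet normal 0.107 0.178 -0.978
  outer loop
   vertex 0.4 3.2 1.1
   vertex 3.3 5.3 1.8
   vertex 3.8 3.9 1.6
  endloop
 endfacet
 facet normal -0.816 0.209 0.539
  outer loop
   vertex 0.4 3.2 1.1
   vertex 0.1 1.0 1.5
   vertex 3.8 4.6 5.7
  endloop
 endfacet
 facet normal -0.606 0.766 0.215
  outer loop
   vertex 0.4 3.2 1.1
   vertex 3.8 4.6 5.7
   vertex 3.3 5.3 1.8
  endloop
 endfacet
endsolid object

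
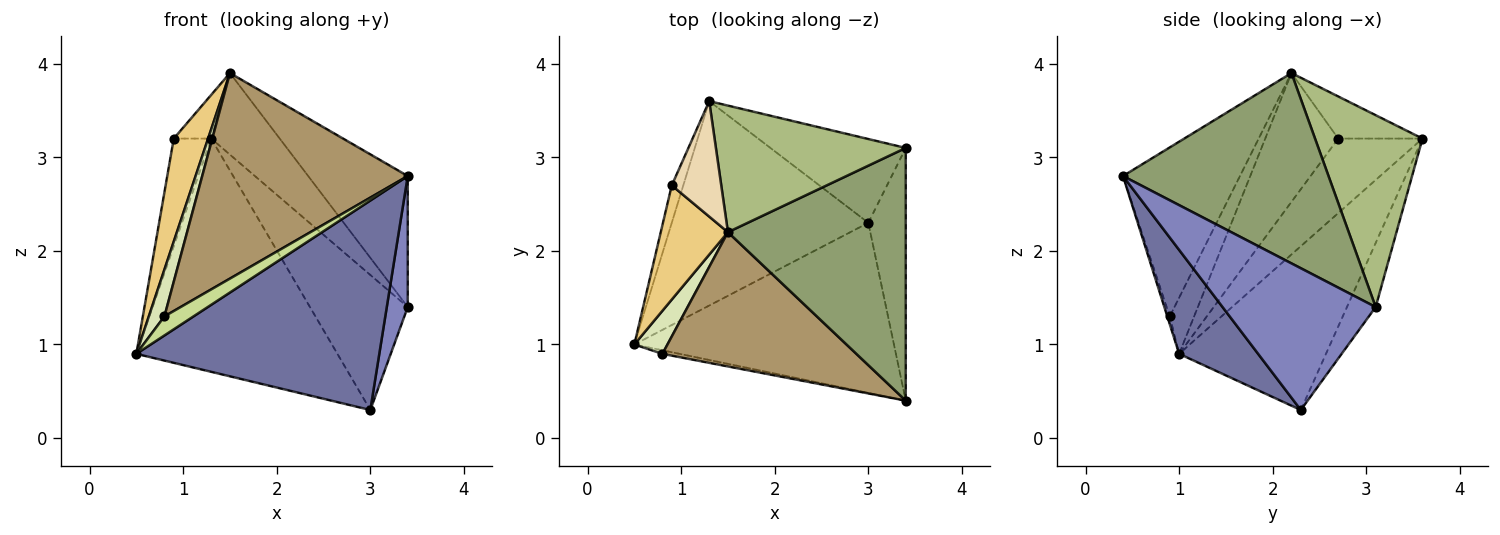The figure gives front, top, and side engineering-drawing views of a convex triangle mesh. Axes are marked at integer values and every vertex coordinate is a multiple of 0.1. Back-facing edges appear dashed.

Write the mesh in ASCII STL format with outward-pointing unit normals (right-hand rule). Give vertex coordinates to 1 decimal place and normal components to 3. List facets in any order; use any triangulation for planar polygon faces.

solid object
 facet normal 0.245 -0.753 -0.611
  outer loop
   vertex 3.0 2.3 0.3
   vertex 3.4 0.4 2.8
   vertex 0.5 1.0 0.9
  endloop
 endfacet
 facet normal 0.958 -0.131 -0.253
  outer loop
   vertex 3.0 2.3 0.3
   vertex 3.4 3.1 1.4
   vertex 3.4 0.4 2.8
  endloop
 endfacet
 facet normal -0.481 0.659 -0.578
  outer loop
   vertex 3.0 2.3 0.3
   vertex 0.5 1.0 0.9
   vertex 1.3 3.6 3.2
  endloop
 endfacet
 facet normal -0.242 0.824 -0.512
  outer loop
   vertex 3.0 2.3 0.3
   vertex 1.3 3.6 3.2
   vertex 3.4 3.1 1.4
  endloop
 endfacet
 facet normal 0.689 0.334 0.644
  outer loop
   vertex 1.5 2.2 3.9
   vertex 3.4 0.4 2.8
   vertex 3.4 3.1 1.4
  endloop
 endfacet
 facet normal 0.647 0.413 0.641
  outer loop
   vertex 1.5 2.2 3.9
   vertex 3.4 3.1 1.4
   vertex 1.3 3.6 3.2
  endloop
 endfacet
 facet normal -0.083 -0.980 -0.183
  outer loop
   vertex 0.8 0.9 1.3
   vertex 0.5 1.0 0.9
   vertex 3.4 0.4 2.8
  endloop
 endfacet
 facet normal -0.754 -0.483 0.445
  outer loop
   vertex 0.8 0.9 1.3
   vertex 1.5 2.2 3.9
   vertex 0.5 1.0 0.9
  endloop
 endfacet
 facet normal -0.430 -0.756 0.494
  outer loop
   vertex 0.8 0.9 1.3
   vertex 3.4 0.4 2.8
   vertex 1.5 2.2 3.9
  endloop
 endfacet
 facet normal -0.905 0.402 -0.140
  outer loop
   vertex 0.9 2.7 3.2
   vertex 1.3 3.6 3.2
   vertex 0.5 1.0 0.9
  endloop
 endfacet
 facet normal -0.818 -0.385 0.427
  outer loop
   vertex 0.9 2.7 3.2
   vertex 0.5 1.0 0.9
   vertex 1.5 2.2 3.9
  endloop
 endfacet
 facet normal -0.623 0.277 0.732
  outer loop
   vertex 0.9 2.7 3.2
   vertex 1.5 2.2 3.9
   vertex 1.3 3.6 3.2
  endloop
 endfacet
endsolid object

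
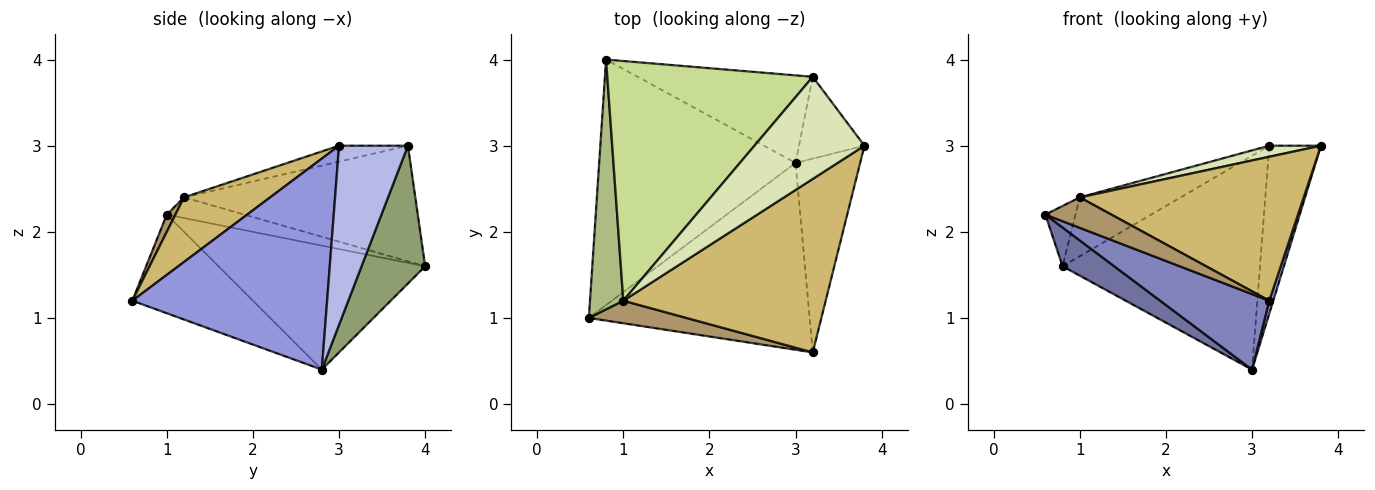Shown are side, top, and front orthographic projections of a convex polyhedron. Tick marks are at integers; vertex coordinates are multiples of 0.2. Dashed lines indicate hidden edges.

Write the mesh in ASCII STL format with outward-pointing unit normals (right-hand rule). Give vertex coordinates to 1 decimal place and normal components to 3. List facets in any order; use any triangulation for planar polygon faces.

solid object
 facet normal -0.529 -0.132 -0.838
  outer loop
   vertex 3.0 2.8 0.4
   vertex 0.6 1.0 2.2
   vertex 0.8 4.0 1.6
  endloop
 endfacet
 facet normal -0.383 -0.346 -0.857
  outer loop
   vertex 3.2 0.6 1.2
   vertex 0.6 1.0 2.2
   vertex 3.0 2.8 0.4
  endloop
 endfacet
 facet normal 0.956 -0.020 -0.293
  outer loop
   vertex 3.2 0.6 1.2
   vertex 3.0 2.8 0.4
   vertex 3.8 3.0 3.0
  endloop
 endfacet
 facet normal 0.768 0.576 -0.281
  outer loop
   vertex 3.2 3.8 3.0
   vertex 3.8 3.0 3.0
   vertex 3.0 2.8 0.4
  endloop
 endfacet
 facet normal 0.286 0.887 -0.363
  outer loop
   vertex 3.2 3.8 3.0
   vertex 3.0 2.8 0.4
   vertex 0.8 4.0 1.6
  endloop
 endfacet
 facet normal -0.517 0.201 0.832
  outer loop
   vertex 1.0 1.2 2.4
   vertex 0.8 4.0 1.6
   vertex 0.6 1.0 2.2
  endloop
 endfacet
 facet normal -0.480 0.209 0.852
  outer loop
   vertex 1.0 1.2 2.4
   vertex 3.2 3.8 3.0
   vertex 0.8 4.0 1.6
  endloop
 endfacet
 facet normal -0.142 -0.107 0.984
  outer loop
   vertex 1.0 1.2 2.4
   vertex 3.8 3.0 3.0
   vertex 3.2 3.8 3.0
  endloop
 endfacet
 facet normal 0.104 -0.800 0.591
  outer loop
   vertex 1.0 1.2 2.4
   vertex 0.6 1.0 2.2
   vertex 3.2 0.6 1.2
  endloop
 endfacet
 facet normal 0.239 -0.620 0.747
  outer loop
   vertex 1.0 1.2 2.4
   vertex 3.2 0.6 1.2
   vertex 3.8 3.0 3.0
  endloop
 endfacet
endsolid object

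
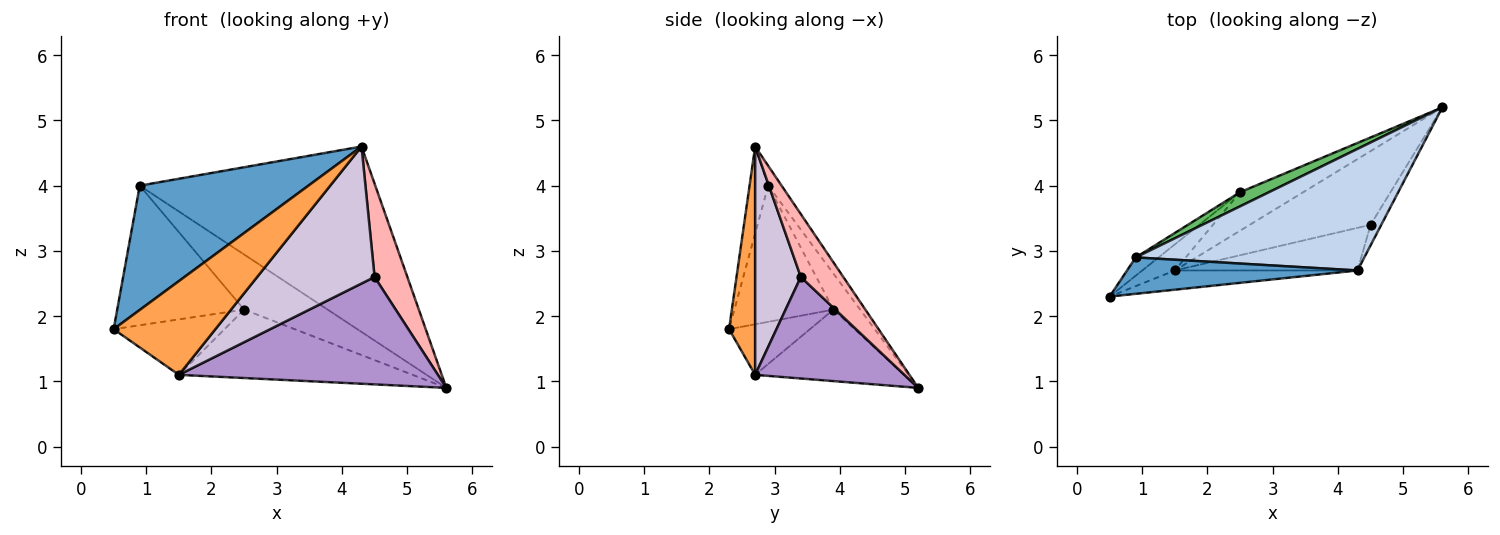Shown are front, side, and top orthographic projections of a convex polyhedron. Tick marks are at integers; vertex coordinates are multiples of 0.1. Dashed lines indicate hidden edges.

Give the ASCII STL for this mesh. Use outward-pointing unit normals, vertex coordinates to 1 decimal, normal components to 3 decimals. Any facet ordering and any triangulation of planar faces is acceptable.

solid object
 facet normal -0.105 -0.954 0.279
  outer loop
   vertex 0.9 2.9 4.0
   vertex 0.5 2.3 1.8
   vertex 4.3 2.7 4.6
  endloop
 endfacet
 facet normal -0.048 0.835 0.548
  outer loop
   vertex 0.9 2.9 4.0
   vertex 4.3 2.7 4.6
   vertex 5.6 5.2 0.9
  endloop
 endfacet
 facet normal 0.244 -0.950 -0.195
  outer loop
   vertex 1.5 2.7 1.1
   vertex 4.3 2.7 4.6
   vertex 0.5 2.3 1.8
  endloop
 endfacet
 facet normal -0.612 0.784 -0.103
  outer loop
   vertex 2.5 3.9 2.1
   vertex 0.5 2.3 1.8
   vertex 0.9 2.9 4.0
  endloop
 endfacet
 facet normal -0.296 0.925 0.238
  outer loop
   vertex 2.5 3.9 2.1
   vertex 0.9 2.9 4.0
   vertex 5.6 5.2 0.9
  endloop
 endfacet
 facet normal -0.551 0.755 -0.355
  outer loop
   vertex 2.5 3.9 2.1
   vertex 1.5 2.7 1.1
   vertex 0.5 2.3 1.8
  endloop
 endfacet
 facet normal -0.485 0.762 -0.429
  outer loop
   vertex 2.5 3.9 2.1
   vertex 5.6 5.2 0.9
   vertex 1.5 2.7 1.1
  endloop
 endfacet
 facet normal 0.785 -0.606 -0.133
  outer loop
   vertex 4.5 3.4 2.6
   vertex 5.6 5.2 0.9
   vertex 4.3 2.7 4.6
  endloop
 endfacet
 facet normal 0.429 -0.745 -0.511
  outer loop
   vertex 4.5 3.4 2.6
   vertex 1.5 2.7 1.1
   vertex 5.6 5.2 0.9
  endloop
 endfacet
 facet normal 0.348 -0.895 -0.278
  outer loop
   vertex 4.5 3.4 2.6
   vertex 4.3 2.7 4.6
   vertex 1.5 2.7 1.1
  endloop
 endfacet
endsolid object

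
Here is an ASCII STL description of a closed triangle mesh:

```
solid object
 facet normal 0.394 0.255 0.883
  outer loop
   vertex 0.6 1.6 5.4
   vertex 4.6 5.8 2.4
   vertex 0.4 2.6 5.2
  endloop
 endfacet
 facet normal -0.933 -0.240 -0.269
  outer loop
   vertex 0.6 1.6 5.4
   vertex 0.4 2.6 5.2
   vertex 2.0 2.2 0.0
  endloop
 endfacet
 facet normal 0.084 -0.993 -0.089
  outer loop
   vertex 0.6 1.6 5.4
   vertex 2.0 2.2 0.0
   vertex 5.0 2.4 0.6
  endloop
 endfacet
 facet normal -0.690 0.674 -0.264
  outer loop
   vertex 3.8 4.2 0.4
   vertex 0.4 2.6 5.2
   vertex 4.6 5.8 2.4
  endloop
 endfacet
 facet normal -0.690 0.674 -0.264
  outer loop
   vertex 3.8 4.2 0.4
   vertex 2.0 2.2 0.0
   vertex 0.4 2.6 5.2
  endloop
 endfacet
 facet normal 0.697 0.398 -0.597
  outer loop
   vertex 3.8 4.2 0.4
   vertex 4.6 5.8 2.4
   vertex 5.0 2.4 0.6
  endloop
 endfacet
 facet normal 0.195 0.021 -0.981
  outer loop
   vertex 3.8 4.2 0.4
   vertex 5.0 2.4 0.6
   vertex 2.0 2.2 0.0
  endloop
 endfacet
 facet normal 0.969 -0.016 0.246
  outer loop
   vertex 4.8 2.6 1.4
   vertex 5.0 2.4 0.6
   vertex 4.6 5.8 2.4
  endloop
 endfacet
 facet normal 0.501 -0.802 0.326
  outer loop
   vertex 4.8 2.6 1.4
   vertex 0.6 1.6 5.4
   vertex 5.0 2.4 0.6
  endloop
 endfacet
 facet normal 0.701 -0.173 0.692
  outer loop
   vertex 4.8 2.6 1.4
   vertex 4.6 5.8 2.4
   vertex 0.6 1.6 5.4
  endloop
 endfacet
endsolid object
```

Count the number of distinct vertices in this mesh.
7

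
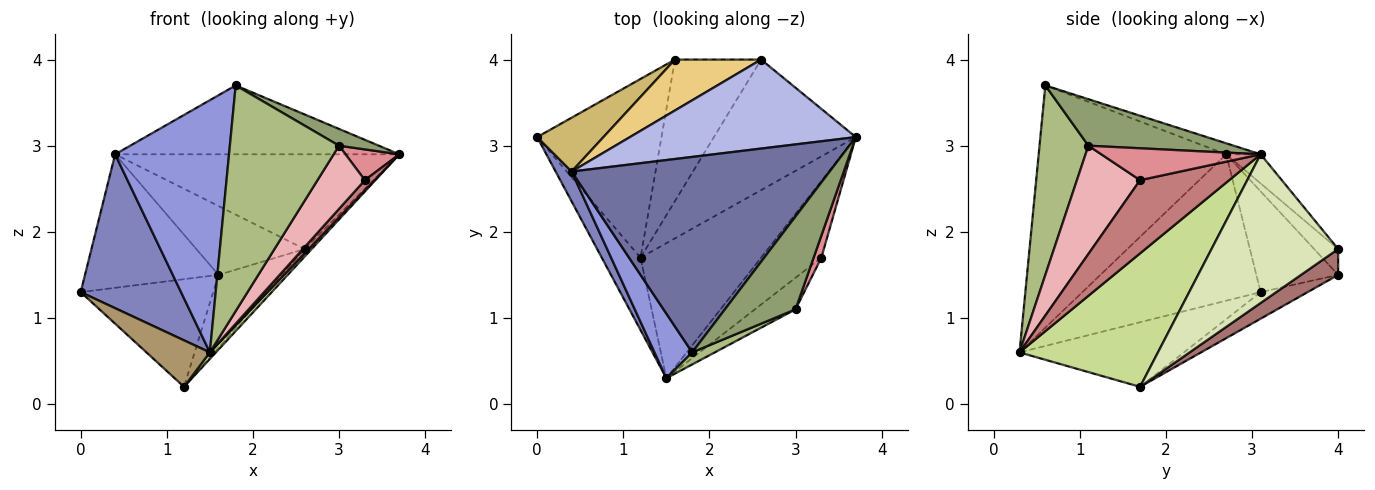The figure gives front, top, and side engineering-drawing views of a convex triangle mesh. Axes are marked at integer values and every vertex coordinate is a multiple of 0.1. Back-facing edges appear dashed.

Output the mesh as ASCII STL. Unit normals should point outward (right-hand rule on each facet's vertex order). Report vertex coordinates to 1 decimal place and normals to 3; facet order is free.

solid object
 facet normal -0.040 0.332 0.942
  outer loop
   vertex 0.4 2.7 2.9
   vertex 1.8 0.6 3.7
   vertex 3.7 3.1 2.9
  endloop
 endfacet
 facet normal -0.867 -0.488 0.095
  outer loop
   vertex 0.4 2.7 2.9
   vertex 0.0 3.1 1.3
   vertex 1.5 0.3 0.6
  endloop
 endfacet
 facet normal -0.847 -0.515 0.132
  outer loop
   vertex 0.4 2.7 2.9
   vertex 1.5 0.3 0.6
   vertex 1.8 0.6 3.7
  endloop
 endfacet
 facet normal -0.088 0.726 0.682
  outer loop
   vertex 2.6 4.0 1.8
   vertex 0.4 2.7 2.9
   vertex 3.7 3.1 2.9
  endloop
 endfacet
 facet normal 0.544 -0.149 0.826
  outer loop
   vertex 3.0 1.1 3.0
   vertex 3.7 3.1 2.9
   vertex 1.8 0.6 3.7
  endloop
 endfacet
 facet normal 0.408 -0.912 0.049
  outer loop
   vertex 3.0 1.1 3.0
   vertex 1.8 0.6 3.7
   vertex 1.5 0.3 0.6
  endloop
 endfacet
 facet normal 0.742 -0.032 -0.670
  outer loop
   vertex 1.2 1.7 0.2
   vertex 3.7 3.1 2.9
   vertex 1.5 0.3 0.6
  endloop
 endfacet
 facet normal 0.723 0.040 -0.690
  outer loop
   vertex 1.2 1.7 0.2
   vertex 2.6 4.0 1.8
   vertex 3.7 3.1 2.9
  endloop
 endfacet
 facet normal -0.814 -0.314 -0.488
  outer loop
   vertex 1.2 1.7 0.2
   vertex 1.5 0.3 0.6
   vertex 0.0 3.1 1.3
  endloop
 endfacet
 facet normal -0.494 0.806 0.325
  outer loop
   vertex 1.6 4.0 1.5
   vertex 0.0 3.1 1.3
   vertex 0.4 2.7 2.9
  endloop
 endfacet
 facet normal -0.175 0.792 0.585
  outer loop
   vertex 1.6 4.0 1.5
   vertex 0.4 2.7 2.9
   vertex 2.6 4.0 1.8
  endloop
 endfacet
 facet normal -0.180 0.508 -0.843
  outer loop
   vertex 1.6 4.0 1.5
   vertex 1.2 1.7 0.2
   vertex 0.0 3.1 1.3
  endloop
 endfacet
 facet normal 0.258 0.441 -0.860
  outer loop
   vertex 1.6 4.0 1.5
   vertex 2.6 4.0 1.8
   vertex 1.2 1.7 0.2
  endloop
 endfacet
 facet normal 0.769 -0.084 -0.633
  outer loop
   vertex 3.3 1.7 2.6
   vertex 1.5 0.3 0.6
   vertex 3.7 3.1 2.9
  endloop
 endfacet
 facet normal 0.923 -0.312 0.225
  outer loop
   vertex 3.3 1.7 2.6
   vertex 3.7 3.1 2.9
   vertex 3.0 1.1 3.0
  endloop
 endfacet
 facet normal 0.766 -0.575 -0.287
  outer loop
   vertex 3.3 1.7 2.6
   vertex 3.0 1.1 3.0
   vertex 1.5 0.3 0.6
  endloop
 endfacet
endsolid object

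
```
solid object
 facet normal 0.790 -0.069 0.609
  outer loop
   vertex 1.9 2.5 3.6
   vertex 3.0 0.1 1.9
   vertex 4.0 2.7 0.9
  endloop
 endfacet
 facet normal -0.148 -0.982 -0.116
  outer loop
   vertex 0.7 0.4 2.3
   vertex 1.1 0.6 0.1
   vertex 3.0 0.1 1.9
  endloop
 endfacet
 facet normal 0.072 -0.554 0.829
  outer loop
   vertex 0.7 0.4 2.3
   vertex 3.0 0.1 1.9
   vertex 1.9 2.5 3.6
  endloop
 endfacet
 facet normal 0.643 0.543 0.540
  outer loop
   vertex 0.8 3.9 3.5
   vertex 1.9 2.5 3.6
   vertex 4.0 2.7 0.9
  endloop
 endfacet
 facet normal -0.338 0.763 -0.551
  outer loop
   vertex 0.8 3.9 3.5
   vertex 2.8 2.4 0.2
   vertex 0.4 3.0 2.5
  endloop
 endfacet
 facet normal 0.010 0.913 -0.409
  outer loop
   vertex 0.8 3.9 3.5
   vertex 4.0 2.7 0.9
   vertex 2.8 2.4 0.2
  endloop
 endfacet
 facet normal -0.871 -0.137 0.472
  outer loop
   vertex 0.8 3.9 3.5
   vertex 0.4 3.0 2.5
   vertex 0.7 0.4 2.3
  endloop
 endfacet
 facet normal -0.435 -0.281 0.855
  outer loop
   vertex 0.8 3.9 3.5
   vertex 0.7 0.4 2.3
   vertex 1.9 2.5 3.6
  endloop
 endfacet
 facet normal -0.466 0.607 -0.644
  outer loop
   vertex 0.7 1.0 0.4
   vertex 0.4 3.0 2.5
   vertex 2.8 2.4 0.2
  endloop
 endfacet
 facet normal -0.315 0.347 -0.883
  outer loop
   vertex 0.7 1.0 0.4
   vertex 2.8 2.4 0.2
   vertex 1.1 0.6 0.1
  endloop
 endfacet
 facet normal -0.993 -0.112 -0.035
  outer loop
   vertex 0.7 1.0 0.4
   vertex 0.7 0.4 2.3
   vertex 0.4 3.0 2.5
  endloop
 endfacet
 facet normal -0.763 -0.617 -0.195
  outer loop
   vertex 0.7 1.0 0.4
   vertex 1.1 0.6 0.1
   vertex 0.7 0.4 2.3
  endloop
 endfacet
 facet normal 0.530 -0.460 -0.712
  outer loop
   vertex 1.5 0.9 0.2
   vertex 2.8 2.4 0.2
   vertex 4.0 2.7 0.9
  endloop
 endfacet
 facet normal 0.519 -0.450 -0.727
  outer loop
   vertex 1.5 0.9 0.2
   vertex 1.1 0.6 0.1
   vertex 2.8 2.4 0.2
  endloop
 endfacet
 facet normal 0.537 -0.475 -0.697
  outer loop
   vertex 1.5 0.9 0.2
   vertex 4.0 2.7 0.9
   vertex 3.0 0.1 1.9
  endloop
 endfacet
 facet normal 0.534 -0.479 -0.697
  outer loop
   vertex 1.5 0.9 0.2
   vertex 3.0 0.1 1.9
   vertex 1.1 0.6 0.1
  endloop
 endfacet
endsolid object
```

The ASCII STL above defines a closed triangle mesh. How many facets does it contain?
16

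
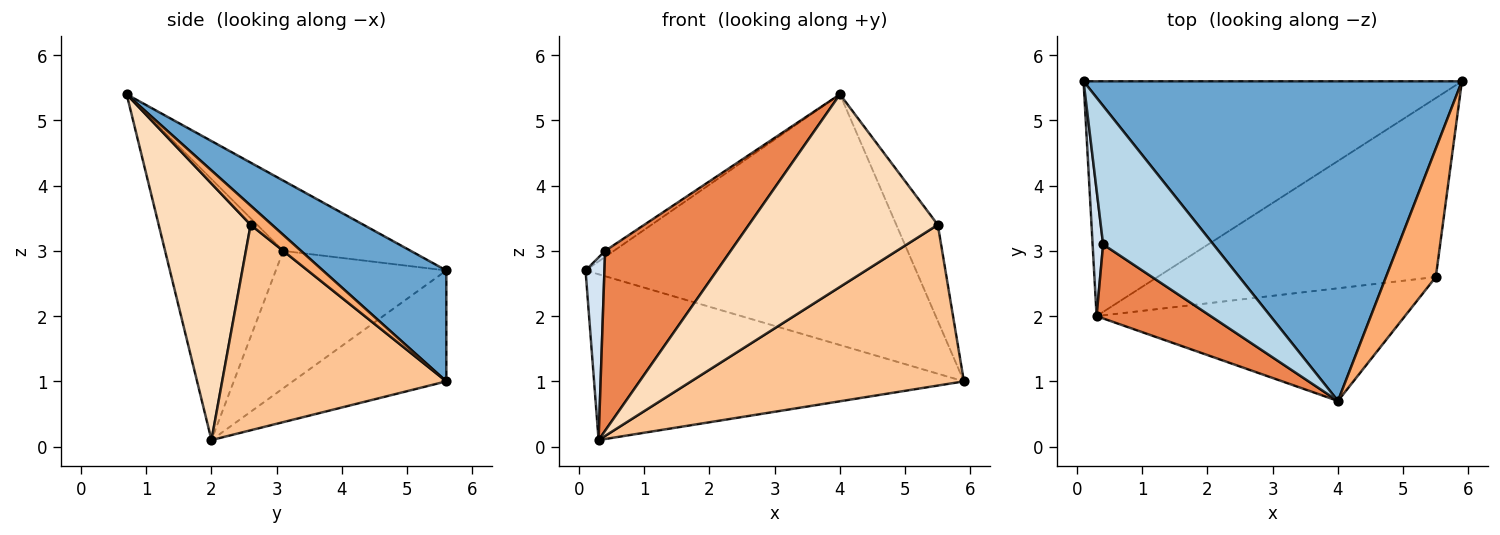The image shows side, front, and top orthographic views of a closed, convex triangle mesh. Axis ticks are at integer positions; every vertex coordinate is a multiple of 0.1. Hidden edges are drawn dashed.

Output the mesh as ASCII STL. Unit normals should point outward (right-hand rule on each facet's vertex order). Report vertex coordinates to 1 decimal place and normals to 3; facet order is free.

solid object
 facet normal 0.225 0.601 0.767
  outer loop
   vertex 4.0 0.7 5.4
   vertex 5.9 5.6 1.0
   vertex 0.1 5.6 2.7
  endloop
 endfacet
 facet normal -0.233 0.561 -0.794
  outer loop
   vertex 0.3 2.0 0.1
   vertex 0.1 5.6 2.7
   vertex 5.9 5.6 1.0
  endloop
 endfacet
 facet normal -0.537 0.037 0.843
  outer loop
   vertex 0.4 3.1 3.0
   vertex 4.0 0.7 5.4
   vertex 0.1 5.6 2.7
  endloop
 endfacet
 facet normal -0.991 -0.110 0.076
  outer loop
   vertex 0.4 3.1 3.0
   vertex 0.1 5.6 2.7
   vertex 0.3 2.0 0.1
  endloop
 endfacet
 facet normal -0.656 -0.698 0.287
  outer loop
   vertex 0.4 3.1 3.0
   vertex 0.3 2.0 0.1
   vertex 4.0 0.7 5.4
  endloop
 endfacet
 facet normal 0.295 0.573 0.765
  outer loop
   vertex 5.5 2.6 3.4
   vertex 5.9 5.6 1.0
   vertex 4.0 0.7 5.4
  endloop
 endfacet
 facet normal 0.481 -0.586 -0.652
  outer loop
   vertex 5.5 2.6 3.4
   vertex 0.3 2.0 0.1
   vertex 5.9 5.6 1.0
  endloop
 endfacet
 facet normal 0.387 -0.796 -0.466
  outer loop
   vertex 5.5 2.6 3.4
   vertex 4.0 0.7 5.4
   vertex 0.3 2.0 0.1
  endloop
 endfacet
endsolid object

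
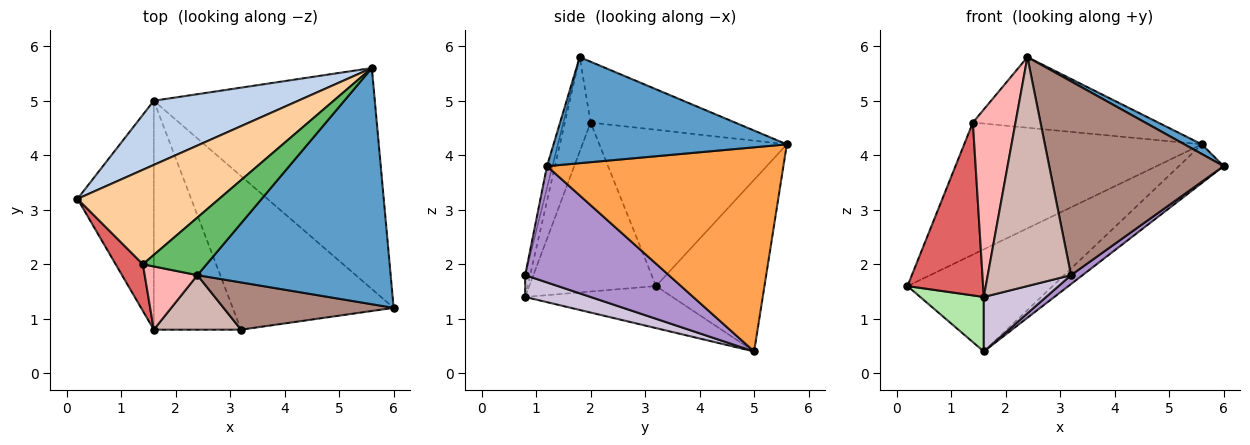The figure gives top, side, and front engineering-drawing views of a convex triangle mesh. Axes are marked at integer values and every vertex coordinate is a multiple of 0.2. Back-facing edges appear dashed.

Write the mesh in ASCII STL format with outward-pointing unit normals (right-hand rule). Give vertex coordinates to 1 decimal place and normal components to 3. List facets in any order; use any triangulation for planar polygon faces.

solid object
 facet normal 0.481 -0.036 0.876
  outer loop
   vertex 2.4 1.8 5.8
   vertex 6.0 1.2 3.8
   vertex 5.6 5.6 4.2
  endloop
 endfacet
 facet normal -0.535 0.716 0.450
  outer loop
   vertex 1.6 5.0 0.4
   vertex 0.2 3.2 1.6
   vertex 5.6 5.6 4.2
  endloop
 endfacet
 facet normal 0.673 0.127 -0.729
  outer loop
   vertex 1.6 5.0 0.4
   vertex 5.6 5.6 4.2
   vertex 6.0 1.2 3.8
  endloop
 endfacet
 facet normal -0.540 0.684 0.490
  outer loop
   vertex 1.4 2.0 4.6
   vertex 5.6 5.6 4.2
   vertex 0.2 3.2 1.6
  endloop
 endfacet
 facet normal -0.517 0.663 0.541
  outer loop
   vertex 1.4 2.0 4.6
   vertex 2.4 1.8 5.8
   vertex 5.6 5.6 4.2
  endloop
 endfacet
 facet normal -0.472 -0.204 -0.857
  outer loop
   vertex 1.6 0.8 1.4
   vertex 0.2 3.2 1.6
   vertex 1.6 5.0 0.4
  endloop
 endfacet
 facet normal -0.851 -0.508 0.137
  outer loop
   vertex 1.6 0.8 1.4
   vertex 1.4 2.0 4.6
   vertex 0.2 3.2 1.6
  endloop
 endfacet
 facet normal -0.497 -0.822 0.277
  outer loop
   vertex 1.6 0.8 1.4
   vertex 2.4 1.8 5.8
   vertex 1.4 2.0 4.6
  endloop
 endfacet
 facet normal 0.585 -0.047 -0.810
  outer loop
   vertex 3.2 0.8 1.8
   vertex 1.6 5.0 0.4
   vertex 6.0 1.2 3.8
  endloop
 endfacet
 facet normal 0.236 -0.225 -0.945
  outer loop
   vertex 3.2 0.8 1.8
   vertex 1.6 0.8 1.4
   vertex 1.6 5.0 0.4
  endloop
 endfacet
 facet normal -0.030 -0.971 0.237
  outer loop
   vertex 3.2 0.8 1.8
   vertex 6.0 1.2 3.8
   vertex 2.4 1.8 5.8
  endloop
 endfacet
 facet normal -0.058 -0.971 0.231
  outer loop
   vertex 3.2 0.8 1.8
   vertex 2.4 1.8 5.8
   vertex 1.6 0.8 1.4
  endloop
 endfacet
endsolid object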